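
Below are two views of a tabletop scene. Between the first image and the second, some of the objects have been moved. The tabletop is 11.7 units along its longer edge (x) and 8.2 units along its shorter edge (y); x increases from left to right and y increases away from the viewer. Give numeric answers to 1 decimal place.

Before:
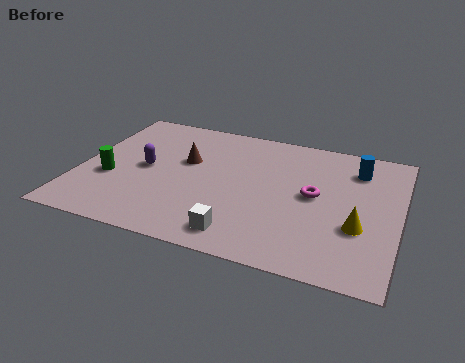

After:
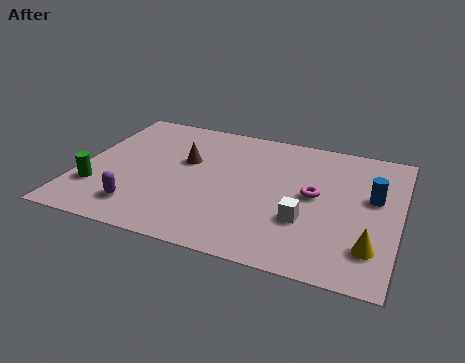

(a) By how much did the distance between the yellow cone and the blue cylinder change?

-0.6

Before: roughly 3.5 units apart; after: 2.9. That's 0.6 units closer together.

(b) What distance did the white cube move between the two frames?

2.7

The white cube was near (6.2, 1.2) before and (8.4, 2.7) after, so it travelled √(2.2² + 1.5²) ≈ 2.7 units.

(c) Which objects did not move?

the magenta torus and the brown cone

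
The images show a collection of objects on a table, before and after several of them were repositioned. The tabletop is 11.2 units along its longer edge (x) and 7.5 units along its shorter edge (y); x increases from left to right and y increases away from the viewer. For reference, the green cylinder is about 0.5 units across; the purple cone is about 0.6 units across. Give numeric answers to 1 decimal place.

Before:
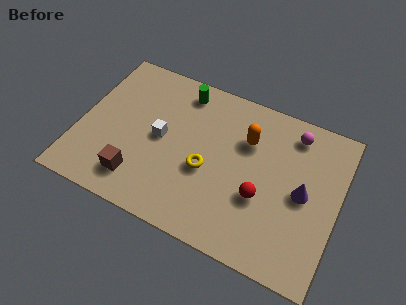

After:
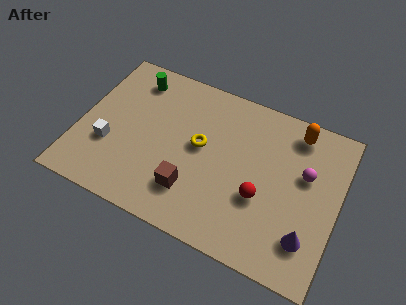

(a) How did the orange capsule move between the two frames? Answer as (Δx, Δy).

(2.0, 1.2)

The orange capsule was at about (7.1, 5.2) and moved to about (9.1, 6.4).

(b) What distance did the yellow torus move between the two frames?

1.1

The yellow torus was near (5.6, 3.1) before and (5.2, 4.1) after, so it travelled √(0.4² + 1.0²) ≈ 1.1 units.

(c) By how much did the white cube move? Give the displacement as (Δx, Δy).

(-2.1, -1.2)

The white cube started near (3.5, 3.8) and ended near (1.4, 2.6).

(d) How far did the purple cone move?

1.9

The purple cone moved from about (9.7, 3.7) to (10.1, 1.8), a distance of √(0.4² + 1.9²) ≈ 1.9.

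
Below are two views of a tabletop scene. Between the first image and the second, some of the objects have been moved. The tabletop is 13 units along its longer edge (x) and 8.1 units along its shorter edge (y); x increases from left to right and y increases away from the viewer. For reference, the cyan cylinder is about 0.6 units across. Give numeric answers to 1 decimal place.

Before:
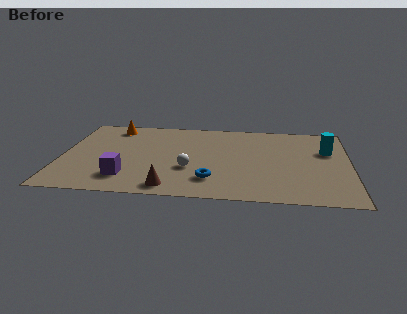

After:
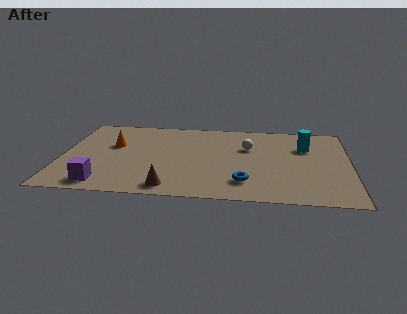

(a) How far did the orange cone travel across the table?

1.9

The orange cone moved from about (2.2, 6.9) to (2.3, 5.0), a distance of √(0.1² + 1.9²) ≈ 1.9.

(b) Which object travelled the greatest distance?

the white sphere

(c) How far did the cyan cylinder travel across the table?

1.0

From (12.0, 5.3) to (11.0, 5.6), the cyan cylinder covered √(1.0² + 0.3²) ≈ 1.0 units.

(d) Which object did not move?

the brown cone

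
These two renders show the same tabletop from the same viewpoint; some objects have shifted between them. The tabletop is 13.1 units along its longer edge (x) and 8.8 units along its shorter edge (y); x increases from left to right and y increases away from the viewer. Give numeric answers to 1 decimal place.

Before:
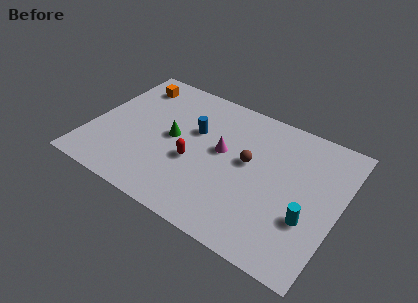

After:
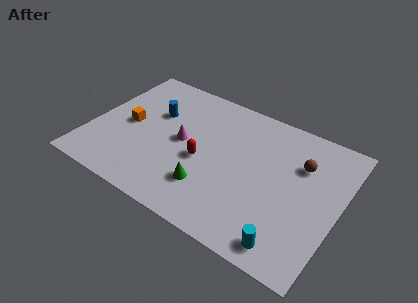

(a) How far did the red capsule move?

0.5

From (5.6, 3.5) to (6.0, 3.8), the red capsule covered √(0.4² + 0.3²) ≈ 0.5 units.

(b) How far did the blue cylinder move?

2.2

The blue cylinder moved from about (5.3, 5.5) to (3.1, 5.7), a distance of √(2.2² + 0.2²) ≈ 2.2.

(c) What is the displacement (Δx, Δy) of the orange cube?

(0.3, -2.9)

From the two frames, the orange cube sits at roughly (1.6, 7.2) before and (1.9, 4.3) after.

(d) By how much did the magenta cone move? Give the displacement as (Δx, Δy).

(-2.1, -0.4)

The magenta cone started near (6.9, 4.9) and ended near (4.8, 4.5).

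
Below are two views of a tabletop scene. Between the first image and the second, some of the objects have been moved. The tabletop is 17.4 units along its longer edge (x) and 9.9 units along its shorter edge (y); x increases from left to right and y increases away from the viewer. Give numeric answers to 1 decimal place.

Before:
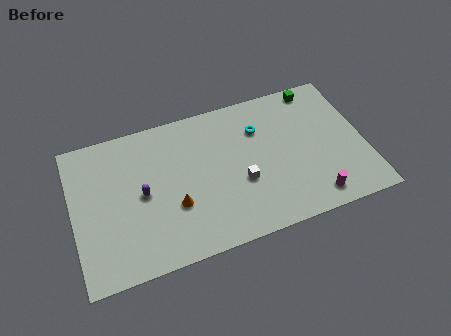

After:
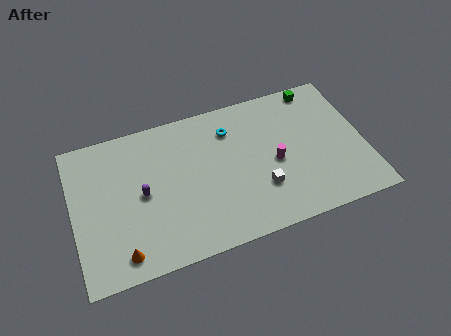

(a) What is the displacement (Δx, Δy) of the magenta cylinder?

(-2.0, 3.1)

The magenta cylinder started near (14.0, 1.4) and ended near (12.0, 4.5).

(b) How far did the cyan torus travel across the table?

1.8

The cyan torus moved from about (11.3, 7.1) to (9.6, 7.6), a distance of √(1.7² + 0.5²) ≈ 1.8.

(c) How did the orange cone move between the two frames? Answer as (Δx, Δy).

(-3.3, -2.1)

The orange cone was at about (5.9, 3.5) and moved to about (2.6, 1.4).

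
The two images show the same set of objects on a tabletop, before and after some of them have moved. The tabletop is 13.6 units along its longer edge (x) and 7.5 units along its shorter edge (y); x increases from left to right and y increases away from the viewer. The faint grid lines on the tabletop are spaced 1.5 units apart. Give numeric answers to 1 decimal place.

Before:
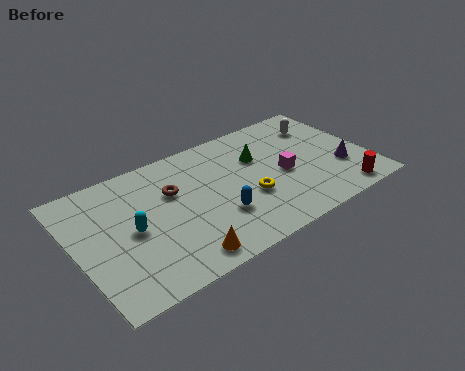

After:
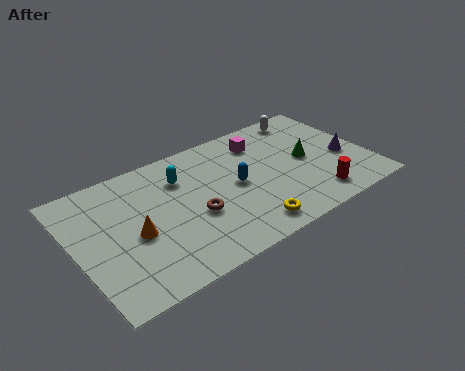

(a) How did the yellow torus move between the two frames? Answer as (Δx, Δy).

(-0.4, -1.7)

From the two frames, the yellow torus sits at roughly (7.8, 2.8) before and (7.4, 1.1) after.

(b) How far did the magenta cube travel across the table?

2.6

From (9.6, 3.4) to (9.0, 5.9), the magenta cube covered √(0.6² + 2.5²) ≈ 2.6 units.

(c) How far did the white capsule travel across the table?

1.0

The white capsule was near (11.9, 5.7) before and (11.4, 6.6) after, so it travelled √(0.5² + 0.9²) ≈ 1.0 units.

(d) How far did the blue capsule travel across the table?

1.8

The blue capsule moved from about (6.3, 2.4) to (7.4, 3.8), a distance of √(1.1² + 1.4²) ≈ 1.8.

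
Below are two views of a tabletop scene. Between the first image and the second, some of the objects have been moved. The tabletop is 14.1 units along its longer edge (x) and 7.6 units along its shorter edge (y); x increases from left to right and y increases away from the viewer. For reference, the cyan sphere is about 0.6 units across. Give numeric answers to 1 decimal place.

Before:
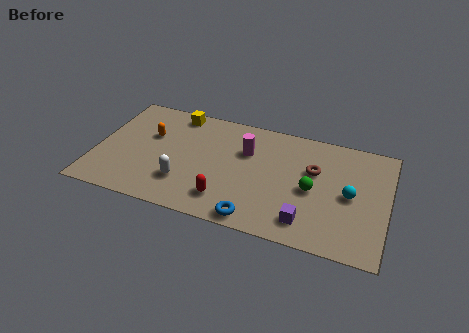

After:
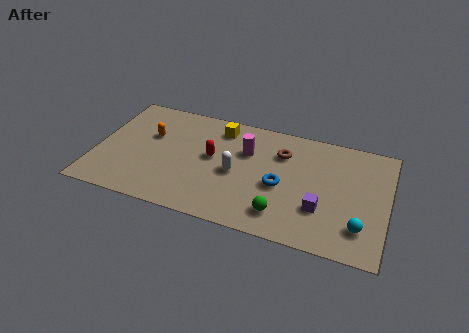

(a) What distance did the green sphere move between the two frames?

2.4

From (10.5, 3.5) to (9.2, 1.5), the green sphere covered √(1.3² + 2.0²) ≈ 2.4 units.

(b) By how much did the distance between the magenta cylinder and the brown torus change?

-1.6

The distance was about 3.3 in the first image and 1.7 in the second, so they moved 1.6 units closer together.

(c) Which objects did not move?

the orange capsule and the magenta cylinder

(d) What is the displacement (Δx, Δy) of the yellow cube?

(2.2, -0.4)

The yellow cube started near (3.6, 6.7) and ended near (5.8, 6.3).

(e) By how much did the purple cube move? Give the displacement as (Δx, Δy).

(0.6, 1.0)

From the two frames, the purple cube sits at roughly (10.4, 1.4) before and (11.0, 2.4) after.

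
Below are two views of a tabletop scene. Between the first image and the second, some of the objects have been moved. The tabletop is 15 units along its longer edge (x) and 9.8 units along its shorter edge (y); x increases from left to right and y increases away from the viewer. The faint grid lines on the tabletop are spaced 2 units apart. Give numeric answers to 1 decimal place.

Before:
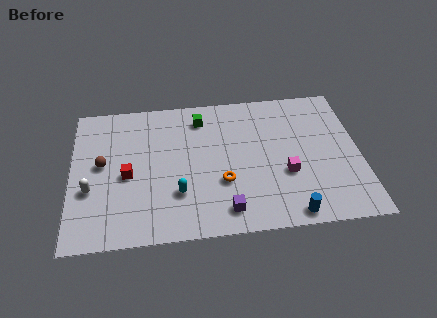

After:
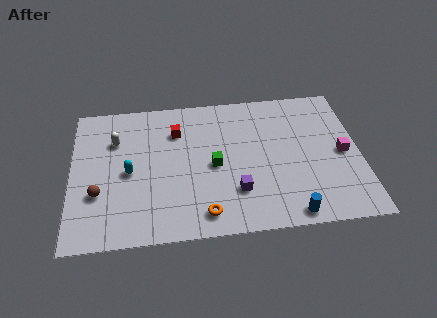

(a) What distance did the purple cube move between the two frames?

1.3

The purple cube was near (7.9, 1.5) before and (8.5, 2.7) after, so it travelled √(0.6² + 1.2²) ≈ 1.3 units.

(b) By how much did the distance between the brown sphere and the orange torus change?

-0.8

The distance was about 6.5 in the first image and 5.7 in the second, so they moved 0.8 units closer together.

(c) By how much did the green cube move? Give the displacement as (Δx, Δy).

(0.6, -3.4)

From the two frames, the green cube sits at roughly (6.8, 8.0) before and (7.4, 4.6) after.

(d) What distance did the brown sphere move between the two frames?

2.0

The brown sphere moved from about (1.6, 5.3) to (1.4, 3.3), a distance of √(0.2² + 2.0²) ≈ 2.0.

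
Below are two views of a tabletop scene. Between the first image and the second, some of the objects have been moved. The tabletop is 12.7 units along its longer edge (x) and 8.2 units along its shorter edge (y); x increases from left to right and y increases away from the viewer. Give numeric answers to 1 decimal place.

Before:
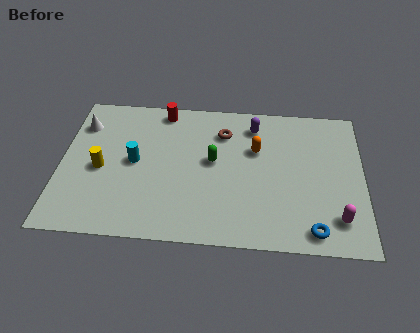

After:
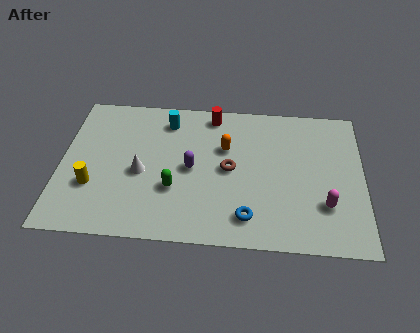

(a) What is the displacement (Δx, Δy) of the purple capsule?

(-2.6, -2.7)

The purple capsule started near (8.1, 6.7) and ended near (5.5, 4.0).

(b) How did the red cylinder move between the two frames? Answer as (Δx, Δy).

(2.1, -0.1)

The red cylinder was at about (4.2, 7.3) and moved to about (6.3, 7.2).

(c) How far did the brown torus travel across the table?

2.1

The brown torus was near (6.8, 6.2) before and (7.1, 4.1) after, so it travelled √(0.3² + 2.1²) ≈ 2.1 units.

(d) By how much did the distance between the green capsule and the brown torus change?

+0.9

They were about 1.7 units apart before and 2.6 after — 0.9 units further apart.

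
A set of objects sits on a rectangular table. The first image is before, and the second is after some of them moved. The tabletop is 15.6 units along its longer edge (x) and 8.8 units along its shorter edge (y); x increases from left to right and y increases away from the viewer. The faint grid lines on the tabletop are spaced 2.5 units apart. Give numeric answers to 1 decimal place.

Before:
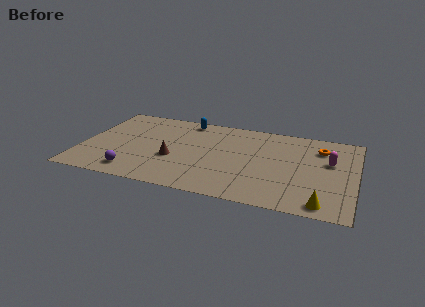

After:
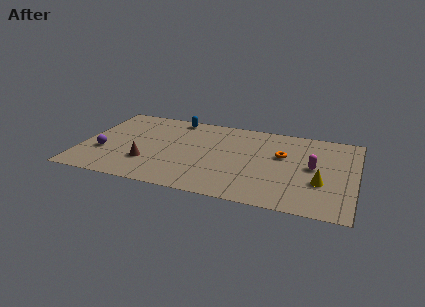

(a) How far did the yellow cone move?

2.1

From (13.9, 1.0) to (13.7, 3.1), the yellow cone covered √(0.2² + 2.1²) ≈ 2.1 units.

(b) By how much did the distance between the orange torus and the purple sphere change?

-1.2

They were about 11.6 units apart before and 10.4 after — 1.2 units closer together.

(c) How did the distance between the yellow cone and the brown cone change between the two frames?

+0.9

They were about 8.9 units apart before and 9.8 after — 0.9 units further apart.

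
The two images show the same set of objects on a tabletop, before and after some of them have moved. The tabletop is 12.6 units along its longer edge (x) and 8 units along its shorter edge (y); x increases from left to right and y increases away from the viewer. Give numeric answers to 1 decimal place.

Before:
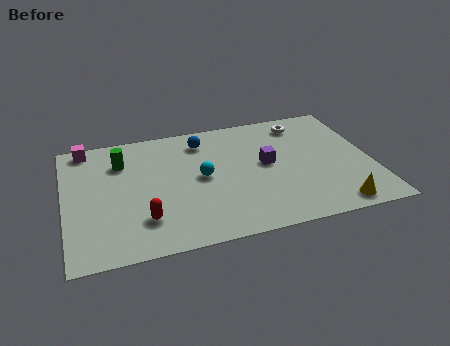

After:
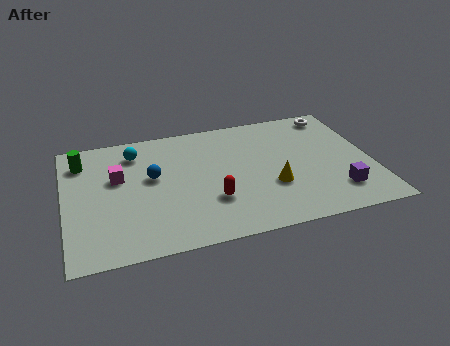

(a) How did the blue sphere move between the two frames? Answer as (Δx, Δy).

(-2.2, -1.9)

The blue sphere was at about (5.8, 6.5) and moved to about (3.6, 4.6).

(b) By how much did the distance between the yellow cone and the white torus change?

-0.7

They were about 5.9 units apart before and 5.2 after — 0.7 units closer together.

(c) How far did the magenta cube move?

2.6

The magenta cube was near (1.0, 7.2) before and (2.2, 4.9) after, so it travelled √(1.2² + 2.3²) ≈ 2.6 units.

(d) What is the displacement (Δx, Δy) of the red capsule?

(2.8, 0.5)

The red capsule started near (3.1, 2.0) and ended near (5.9, 2.5).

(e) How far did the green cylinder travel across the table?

1.6

The green cylinder was near (2.4, 5.9) before and (0.8, 6.3) after, so it travelled √(1.6² + 0.4²) ≈ 1.6 units.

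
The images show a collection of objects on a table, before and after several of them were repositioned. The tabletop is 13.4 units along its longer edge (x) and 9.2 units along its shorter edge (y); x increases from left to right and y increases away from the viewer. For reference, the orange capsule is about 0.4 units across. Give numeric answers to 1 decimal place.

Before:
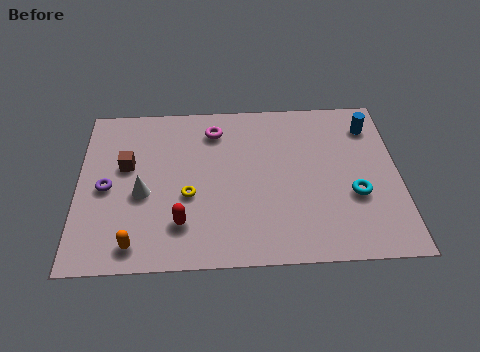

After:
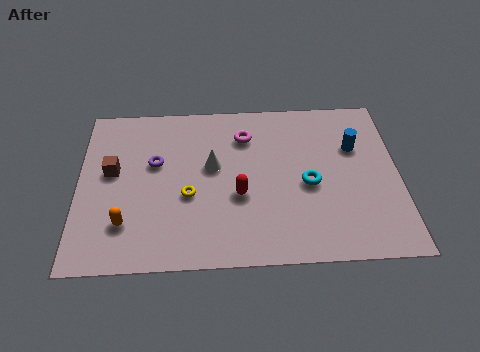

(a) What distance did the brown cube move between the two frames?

0.7

The brown cube moved from about (2.0, 5.5) to (1.4, 5.2), a distance of √(0.6² + 0.3²) ≈ 0.7.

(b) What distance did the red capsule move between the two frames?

2.8

The red capsule moved from about (4.3, 2.2) to (6.7, 3.6), a distance of √(2.4² + 1.4²) ≈ 2.8.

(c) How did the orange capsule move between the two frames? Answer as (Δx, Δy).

(-0.4, 1.1)

From the two frames, the orange capsule sits at roughly (2.4, 1.2) before and (2.0, 2.3) after.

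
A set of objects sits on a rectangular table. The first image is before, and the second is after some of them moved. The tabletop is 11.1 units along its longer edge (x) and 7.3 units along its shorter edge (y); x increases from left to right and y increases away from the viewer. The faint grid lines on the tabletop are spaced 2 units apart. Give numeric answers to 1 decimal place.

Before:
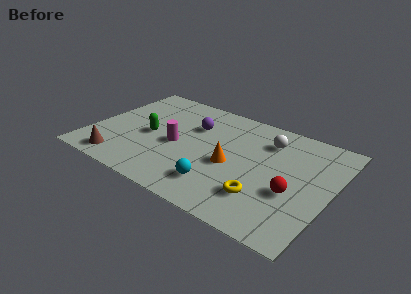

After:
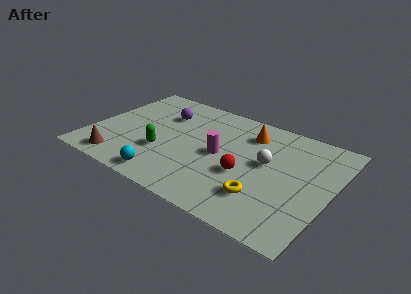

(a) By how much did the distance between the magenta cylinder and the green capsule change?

+1.4

The distance was about 1.3 in the first image and 2.7 in the second, so they moved 1.4 units further apart.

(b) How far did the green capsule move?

1.2

The green capsule moved from about (2.7, 3.4) to (3.5, 2.5), a distance of √(0.8² + 0.9²) ≈ 1.2.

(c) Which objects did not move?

the brown cone and the yellow torus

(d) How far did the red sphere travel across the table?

2.2

The red sphere was near (9.5, 2.8) before and (7.3, 2.9) after, so it travelled √(2.2² + 0.1²) ≈ 2.2 units.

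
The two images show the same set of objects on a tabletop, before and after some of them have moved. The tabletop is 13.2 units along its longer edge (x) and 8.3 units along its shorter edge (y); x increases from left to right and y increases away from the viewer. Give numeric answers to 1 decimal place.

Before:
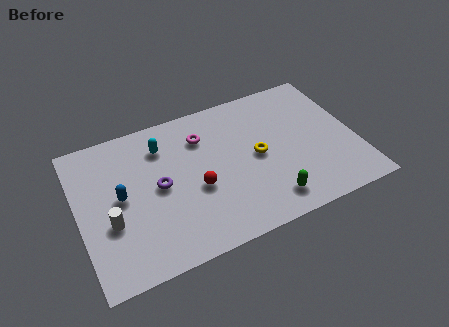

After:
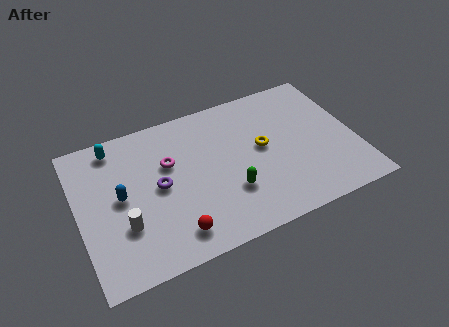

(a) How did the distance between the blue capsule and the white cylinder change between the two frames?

+0.3

They were about 1.3 units apart before and 1.6 after — 0.3 units further apart.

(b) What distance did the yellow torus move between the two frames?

0.5

The yellow torus moved from about (8.5, 4.1) to (8.8, 4.5), a distance of √(0.3² + 0.4²) ≈ 0.5.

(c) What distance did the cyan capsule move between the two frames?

2.3

The cyan capsule was near (4.2, 6.4) before and (2.0, 7.2) after, so it travelled √(2.2² + 0.8²) ≈ 2.3 units.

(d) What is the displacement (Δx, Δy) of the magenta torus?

(-1.7, -0.9)

The magenta torus was at about (6.1, 6.2) and moved to about (4.4, 5.3).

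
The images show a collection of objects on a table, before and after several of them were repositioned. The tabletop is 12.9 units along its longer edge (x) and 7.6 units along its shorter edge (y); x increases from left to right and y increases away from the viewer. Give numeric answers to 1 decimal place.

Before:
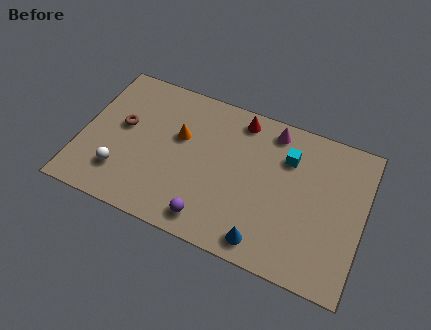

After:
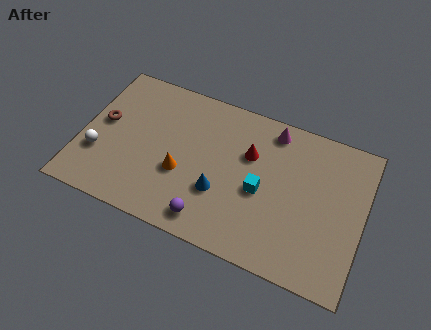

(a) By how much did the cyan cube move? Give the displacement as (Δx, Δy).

(-1.0, -2.1)

The cyan cube started near (9.3, 5.5) and ended near (8.3, 3.4).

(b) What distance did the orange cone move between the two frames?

1.8

The orange cone was near (4.4, 4.7) before and (4.7, 2.9) after, so it travelled √(0.3² + 1.8²) ≈ 1.8 units.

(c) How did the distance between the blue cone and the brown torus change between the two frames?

-1.8

Before: roughly 7.6 units apart; after: 5.8. That's 1.8 units closer together.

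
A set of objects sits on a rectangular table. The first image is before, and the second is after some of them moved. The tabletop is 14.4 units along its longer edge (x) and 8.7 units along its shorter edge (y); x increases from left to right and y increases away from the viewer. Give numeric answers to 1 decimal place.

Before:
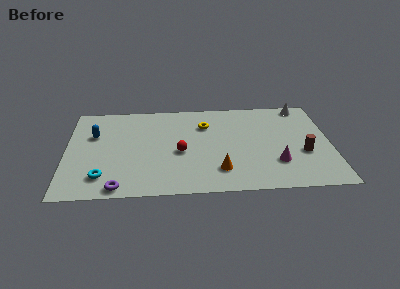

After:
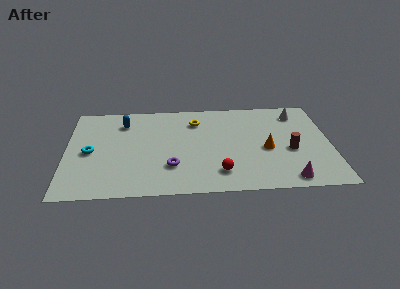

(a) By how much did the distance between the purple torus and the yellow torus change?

-2.8

The distance was about 7.2 in the first image and 4.4 in the second, so they moved 2.8 units closer together.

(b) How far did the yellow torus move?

0.6

The yellow torus was near (7.6, 6.3) before and (7.1, 6.7) after, so it travelled √(0.5² + 0.4²) ≈ 0.6 units.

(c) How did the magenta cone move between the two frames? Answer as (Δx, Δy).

(0.6, -1.5)

From the two frames, the magenta cone sits at roughly (11.4, 2.5) before and (12.0, 1.0) after.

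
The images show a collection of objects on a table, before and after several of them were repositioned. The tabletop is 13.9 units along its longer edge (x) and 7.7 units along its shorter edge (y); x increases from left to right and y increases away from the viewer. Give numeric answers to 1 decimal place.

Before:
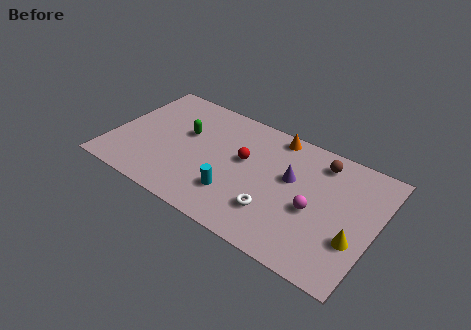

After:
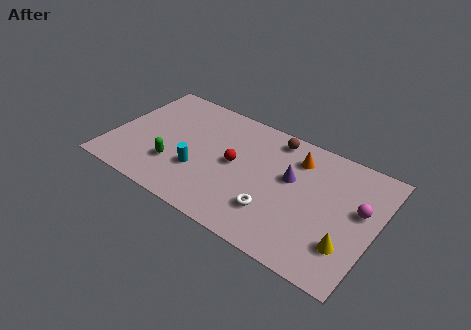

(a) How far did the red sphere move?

0.6

The red sphere moved from about (6.9, 4.5) to (6.5, 4.0), a distance of √(0.4² + 0.5²) ≈ 0.6.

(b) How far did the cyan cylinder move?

2.1

The cyan cylinder was near (6.8, 2.1) before and (4.8, 2.6) after, so it travelled √(2.0² + 0.5²) ≈ 2.1 units.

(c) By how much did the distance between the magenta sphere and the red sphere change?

+2.4

Before: roughly 4.1 units apart; after: 6.5. That's 2.4 units further apart.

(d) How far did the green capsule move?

2.4

The green capsule moved from about (3.7, 4.7) to (3.5, 2.3), a distance of √(0.2² + 2.4²) ≈ 2.4.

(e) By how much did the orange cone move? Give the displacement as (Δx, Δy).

(1.3, -0.9)

The orange cone was at about (8.2, 6.9) and moved to about (9.5, 6.0).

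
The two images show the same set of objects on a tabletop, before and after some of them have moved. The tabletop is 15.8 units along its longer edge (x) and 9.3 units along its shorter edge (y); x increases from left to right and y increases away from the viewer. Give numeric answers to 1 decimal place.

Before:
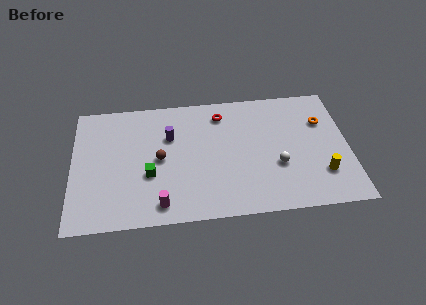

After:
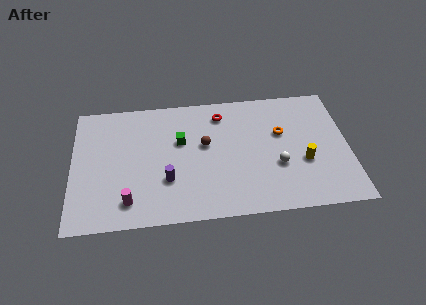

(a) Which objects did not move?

the white sphere and the red torus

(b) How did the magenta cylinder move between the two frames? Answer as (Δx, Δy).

(-1.8, 0.4)

The magenta cylinder was at about (5.0, 1.3) and moved to about (3.2, 1.7).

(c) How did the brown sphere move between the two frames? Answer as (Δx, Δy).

(2.6, 0.8)

From the two frames, the brown sphere sits at roughly (5.0, 4.6) before and (7.6, 5.4) after.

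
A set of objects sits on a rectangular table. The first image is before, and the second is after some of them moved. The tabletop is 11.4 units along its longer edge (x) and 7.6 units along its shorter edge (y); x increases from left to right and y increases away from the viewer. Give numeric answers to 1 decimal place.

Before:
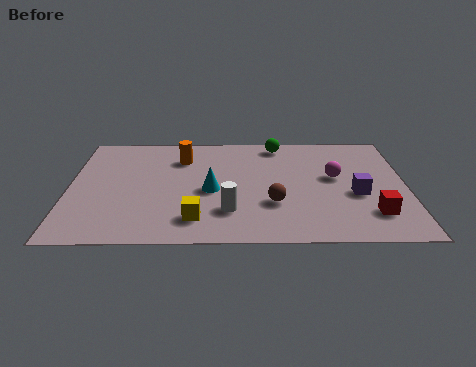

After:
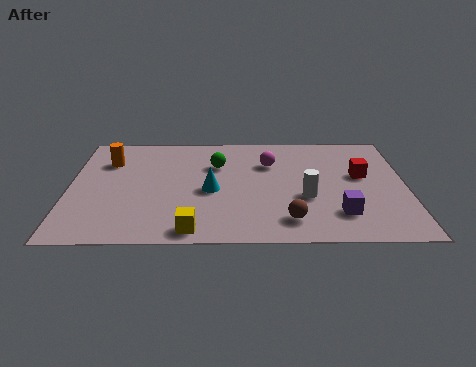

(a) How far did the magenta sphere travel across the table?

2.4

The magenta sphere moved from about (9.0, 4.3) to (6.8, 5.3), a distance of √(2.2² + 1.0²) ≈ 2.4.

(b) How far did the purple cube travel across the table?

1.4

From (9.7, 3.1) to (9.1, 1.8), the purple cube covered √(0.6² + 1.3²) ≈ 1.4 units.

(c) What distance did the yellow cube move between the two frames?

0.7

The yellow cube was near (4.3, 1.5) before and (4.2, 0.8) after, so it travelled √(0.1² + 0.7²) ≈ 0.7 units.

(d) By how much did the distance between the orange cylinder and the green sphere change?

+0.3

The distance was about 3.4 in the first image and 3.7 in the second, so they moved 0.3 units further apart.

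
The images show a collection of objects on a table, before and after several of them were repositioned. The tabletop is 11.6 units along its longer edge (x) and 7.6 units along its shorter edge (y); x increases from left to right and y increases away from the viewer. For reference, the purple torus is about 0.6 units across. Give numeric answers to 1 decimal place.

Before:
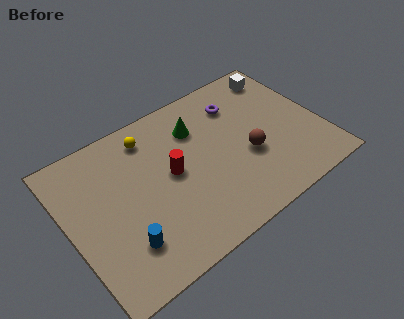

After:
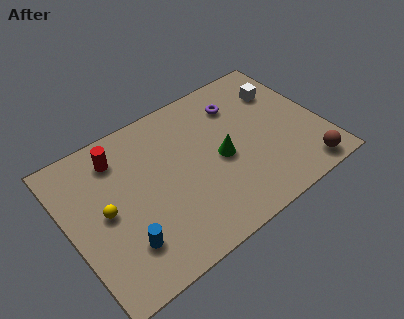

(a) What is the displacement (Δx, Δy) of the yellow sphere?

(-2.5, -2.5)

From the two frames, the yellow sphere sits at roughly (4.1, 6.3) before and (1.6, 3.8) after.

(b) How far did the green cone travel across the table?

2.2

From (6.2, 5.6) to (6.9, 3.5), the green cone covered √(0.7² + 2.1²) ≈ 2.2 units.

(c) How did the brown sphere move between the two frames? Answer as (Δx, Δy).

(2.2, -2.1)

The brown sphere started near (8.1, 3.0) and ended near (10.3, 0.9).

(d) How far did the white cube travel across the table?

0.9

The white cube moved from about (10.4, 6.4) to (10.2, 5.5), a distance of √(0.2² + 0.9²) ≈ 0.9.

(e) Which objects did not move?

the blue cylinder and the purple torus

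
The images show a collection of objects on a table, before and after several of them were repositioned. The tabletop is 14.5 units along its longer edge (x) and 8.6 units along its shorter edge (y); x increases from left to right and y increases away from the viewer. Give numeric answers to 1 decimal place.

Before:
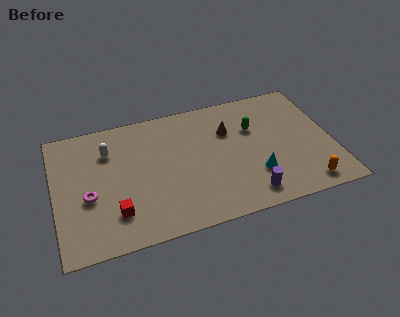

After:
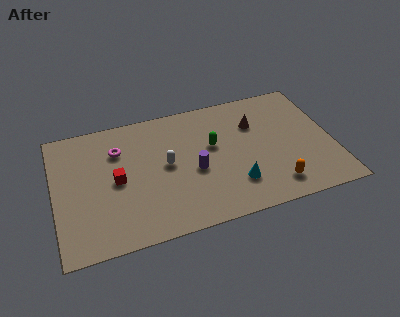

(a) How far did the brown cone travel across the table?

1.4

The brown cone moved from about (9.2, 5.9) to (10.6, 6.0), a distance of √(1.4² + 0.1²) ≈ 1.4.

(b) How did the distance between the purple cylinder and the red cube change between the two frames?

-2.8

They were about 6.8 units apart before and 4.0 after — 2.8 units closer together.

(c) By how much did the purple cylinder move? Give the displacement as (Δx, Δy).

(-2.6, 2.4)

The purple cylinder was at about (9.8, 1.3) and moved to about (7.2, 3.7).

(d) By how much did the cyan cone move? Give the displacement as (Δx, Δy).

(-1.1, -0.3)

The cyan cone started near (10.3, 2.5) and ended near (9.2, 2.2).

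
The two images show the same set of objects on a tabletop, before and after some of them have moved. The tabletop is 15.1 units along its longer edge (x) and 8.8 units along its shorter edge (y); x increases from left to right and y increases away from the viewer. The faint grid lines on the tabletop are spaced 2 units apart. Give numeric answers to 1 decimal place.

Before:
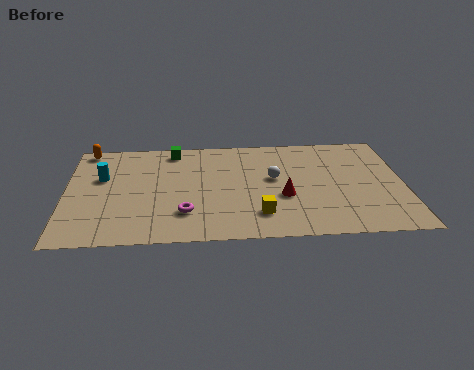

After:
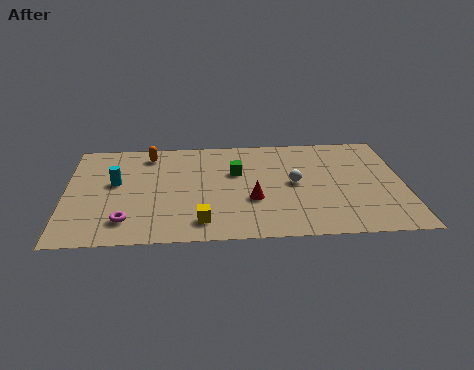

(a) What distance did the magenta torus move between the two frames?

2.6

From (5.3, 2.3) to (2.7, 1.8), the magenta torus covered √(2.6² + 0.5²) ≈ 2.6 units.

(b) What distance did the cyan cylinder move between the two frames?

0.8

The cyan cylinder was near (1.6, 5.5) before and (2.2, 5.0) after, so it travelled √(0.6² + 0.5²) ≈ 0.8 units.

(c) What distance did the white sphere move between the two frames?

1.0

The white sphere moved from about (9.3, 5.0) to (10.2, 4.5), a distance of √(0.9² + 0.5²) ≈ 1.0.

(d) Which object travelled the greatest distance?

the green cube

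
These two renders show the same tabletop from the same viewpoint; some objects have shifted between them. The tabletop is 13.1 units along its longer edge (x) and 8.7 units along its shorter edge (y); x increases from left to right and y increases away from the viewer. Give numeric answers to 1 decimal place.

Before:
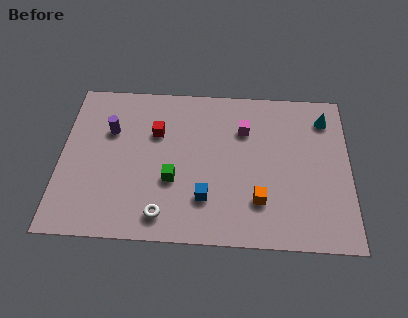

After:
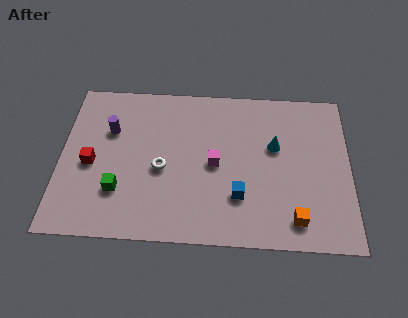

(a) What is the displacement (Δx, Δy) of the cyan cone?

(-2.3, -1.7)

From the two frames, the cyan cone sits at roughly (12.0, 7.0) before and (9.7, 5.3) after.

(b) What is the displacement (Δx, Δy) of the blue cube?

(1.5, 0.2)

The blue cube started near (6.6, 2.3) and ended near (8.1, 2.5).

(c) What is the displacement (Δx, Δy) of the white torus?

(-0.1, 2.5)

The white torus was at about (4.7, 1.3) and moved to about (4.6, 3.8).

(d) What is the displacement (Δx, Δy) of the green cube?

(-2.4, -0.7)

From the two frames, the green cube sits at roughly (5.1, 3.2) before and (2.7, 2.5) after.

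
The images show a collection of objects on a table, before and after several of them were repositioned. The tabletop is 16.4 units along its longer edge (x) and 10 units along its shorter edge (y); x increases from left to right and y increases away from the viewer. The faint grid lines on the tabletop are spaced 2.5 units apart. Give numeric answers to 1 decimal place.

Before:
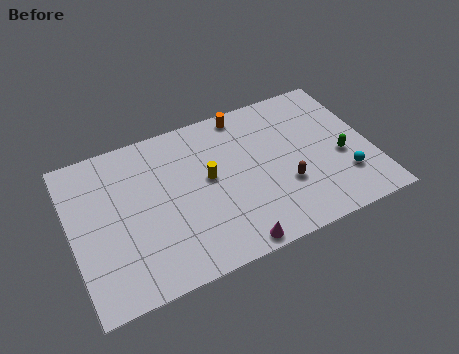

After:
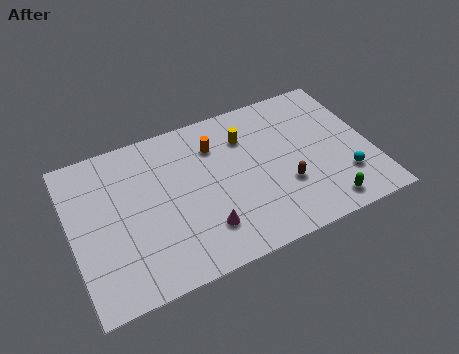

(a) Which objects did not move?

the brown capsule and the cyan sphere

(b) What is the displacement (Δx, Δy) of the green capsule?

(-1.3, -2.8)

From the two frames, the green capsule sits at roughly (14.7, 4.1) before and (13.4, 1.3) after.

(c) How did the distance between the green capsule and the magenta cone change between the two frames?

-0.7

Before: roughly 7.3 units apart; after: 6.6. That's 0.7 units closer together.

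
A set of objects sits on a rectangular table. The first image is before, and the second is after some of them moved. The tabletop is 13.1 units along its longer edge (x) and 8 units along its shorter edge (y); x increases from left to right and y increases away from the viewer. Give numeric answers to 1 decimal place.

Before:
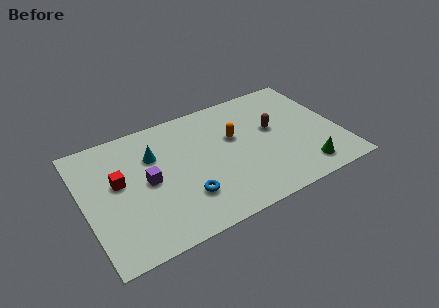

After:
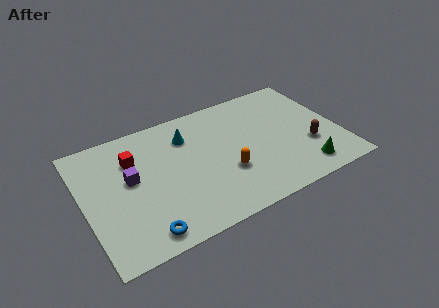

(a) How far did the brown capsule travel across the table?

2.5

From (9.8, 4.6) to (11.4, 2.7), the brown capsule covered √(1.6² + 1.9²) ≈ 2.5 units.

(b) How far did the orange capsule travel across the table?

2.2

The orange capsule was near (7.8, 4.9) before and (7.1, 2.8) after, so it travelled √(0.7² + 2.1²) ≈ 2.2 units.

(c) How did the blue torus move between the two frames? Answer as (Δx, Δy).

(-2.3, -1.2)

The blue torus was at about (4.9, 2.2) and moved to about (2.6, 1.0).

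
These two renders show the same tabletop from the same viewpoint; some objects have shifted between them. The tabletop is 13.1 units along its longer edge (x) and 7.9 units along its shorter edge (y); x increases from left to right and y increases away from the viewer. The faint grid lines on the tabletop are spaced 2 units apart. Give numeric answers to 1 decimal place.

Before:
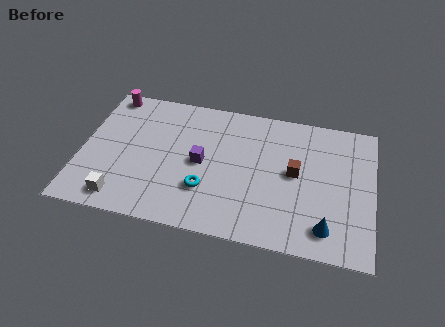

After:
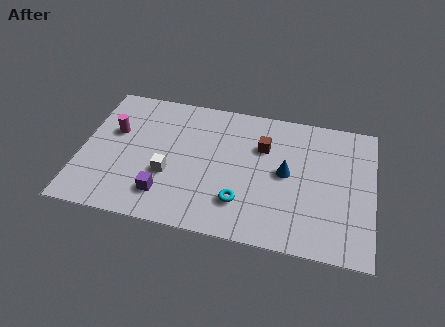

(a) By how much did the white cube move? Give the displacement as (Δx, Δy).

(2.0, 1.8)

The white cube was at about (2.0, 1.1) and moved to about (4.0, 2.9).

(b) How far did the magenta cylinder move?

2.2

The magenta cylinder was near (1.0, 7.1) before and (1.4, 4.9) after, so it travelled √(0.4² + 2.2²) ≈ 2.2 units.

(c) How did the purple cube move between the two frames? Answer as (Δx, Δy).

(-1.5, -2.2)

From the two frames, the purple cube sits at roughly (5.4, 3.9) before and (3.9, 1.7) after.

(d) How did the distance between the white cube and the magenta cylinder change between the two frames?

-2.8

The distance was about 6.1 in the first image and 3.3 in the second, so they moved 2.8 units closer together.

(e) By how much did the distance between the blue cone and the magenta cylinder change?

-3.8

The distance was about 11.6 in the first image and 7.8 in the second, so they moved 3.8 units closer together.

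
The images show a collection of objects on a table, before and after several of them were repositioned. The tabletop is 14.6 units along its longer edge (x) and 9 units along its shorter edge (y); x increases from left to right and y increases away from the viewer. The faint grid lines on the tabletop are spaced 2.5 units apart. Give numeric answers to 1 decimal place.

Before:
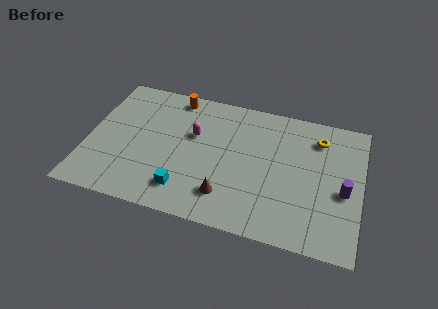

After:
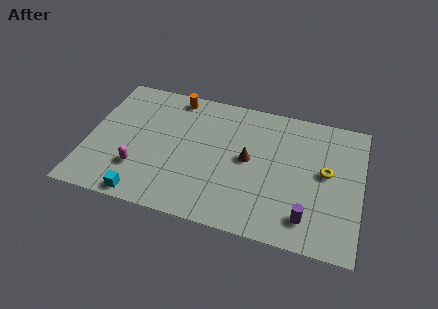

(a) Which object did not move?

the orange cylinder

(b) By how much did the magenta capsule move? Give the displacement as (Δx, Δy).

(-2.7, -3.1)

The magenta capsule was at about (5.6, 5.6) and moved to about (2.9, 2.5).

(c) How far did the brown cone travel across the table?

2.9

The brown cone was near (7.6, 2.0) before and (8.6, 4.7) after, so it travelled √(1.0² + 2.7²) ≈ 2.9 units.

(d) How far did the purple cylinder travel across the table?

2.8

The purple cylinder moved from about (13.7, 3.9) to (11.9, 1.7), a distance of √(1.8² + 2.2²) ≈ 2.8.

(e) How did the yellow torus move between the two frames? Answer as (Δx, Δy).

(0.5, -2.2)

From the two frames, the yellow torus sits at roughly (12.2, 7.1) before and (12.7, 4.9) after.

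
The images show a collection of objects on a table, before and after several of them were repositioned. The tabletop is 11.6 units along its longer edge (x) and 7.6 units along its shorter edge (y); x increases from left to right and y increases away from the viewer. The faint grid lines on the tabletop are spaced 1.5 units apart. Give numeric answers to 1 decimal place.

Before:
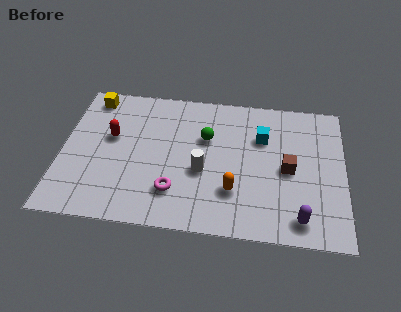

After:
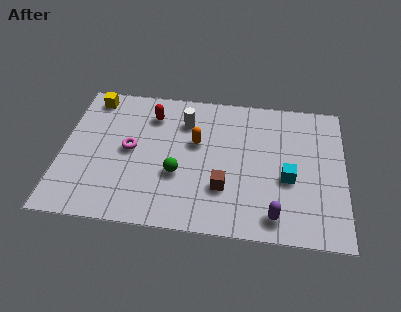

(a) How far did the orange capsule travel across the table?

2.9

The orange capsule moved from about (7.1, 2.2) to (5.5, 4.6), a distance of √(1.6² + 2.4²) ≈ 2.9.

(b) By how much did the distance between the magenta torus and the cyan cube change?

+1.7

They were about 4.8 units apart before and 6.5 after — 1.7 units further apart.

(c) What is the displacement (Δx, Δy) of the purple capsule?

(-1.0, 0.0)

The purple capsule was at about (9.8, 1.1) and moved to about (8.8, 1.1).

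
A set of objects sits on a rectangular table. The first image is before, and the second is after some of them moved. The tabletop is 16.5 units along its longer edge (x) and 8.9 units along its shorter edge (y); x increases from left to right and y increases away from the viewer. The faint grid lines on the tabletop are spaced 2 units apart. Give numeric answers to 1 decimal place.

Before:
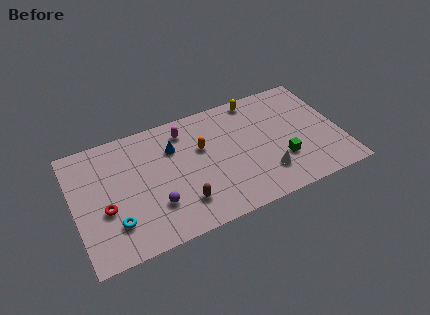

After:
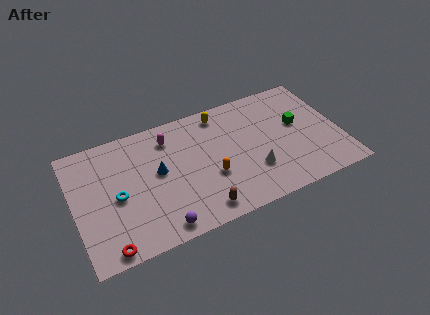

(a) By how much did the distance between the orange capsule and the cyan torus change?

-0.8

They were about 6.6 units apart before and 5.8 after — 0.8 units closer together.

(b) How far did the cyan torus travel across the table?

1.8

The cyan torus moved from about (2.3, 2.3) to (2.6, 4.1), a distance of √(0.3² + 1.8²) ≈ 1.8.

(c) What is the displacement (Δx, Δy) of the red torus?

(-0.1, -2.7)

From the two frames, the red torus sits at roughly (1.8, 3.5) before and (1.7, 0.8) after.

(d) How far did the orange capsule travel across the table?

2.3

From (8.0, 5.6) to (8.3, 3.3), the orange capsule covered √(0.3² + 2.3²) ≈ 2.3 units.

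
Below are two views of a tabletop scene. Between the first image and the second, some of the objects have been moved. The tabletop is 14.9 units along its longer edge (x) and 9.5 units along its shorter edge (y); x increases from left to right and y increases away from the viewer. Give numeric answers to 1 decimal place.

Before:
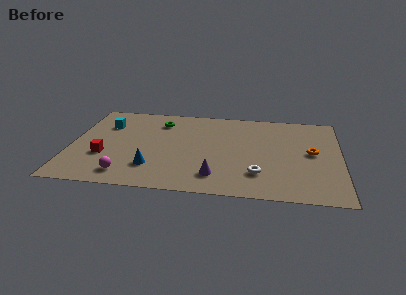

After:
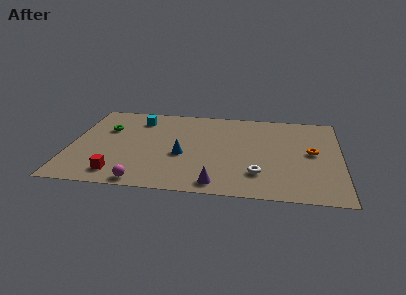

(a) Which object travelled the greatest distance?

the green torus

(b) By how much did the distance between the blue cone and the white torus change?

-1.3

They were about 5.8 units apart before and 4.5 after — 1.3 units closer together.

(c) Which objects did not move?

the orange torus and the white torus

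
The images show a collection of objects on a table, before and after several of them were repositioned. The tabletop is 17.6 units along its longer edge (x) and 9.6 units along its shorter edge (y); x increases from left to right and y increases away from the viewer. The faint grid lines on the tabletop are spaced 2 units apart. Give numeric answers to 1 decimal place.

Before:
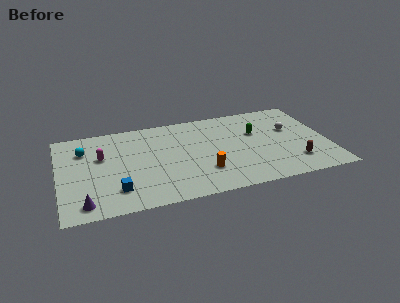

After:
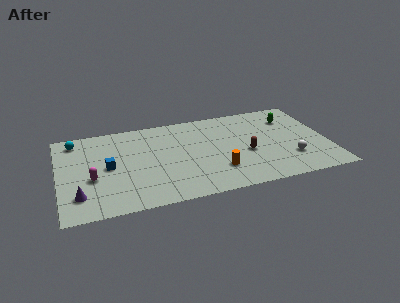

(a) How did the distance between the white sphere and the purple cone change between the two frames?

-0.7

They were about 14.5 units apart before and 13.8 after — 0.7 units closer together.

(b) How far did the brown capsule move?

3.5

The brown capsule moved from about (15.2, 2.2) to (12.2, 4.0), a distance of √(3.0² + 1.8²) ≈ 3.5.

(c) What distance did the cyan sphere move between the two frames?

1.3

The cyan sphere was near (1.7, 7.0) before and (1.2, 8.2) after, so it travelled √(0.5² + 1.2²) ≈ 1.3 units.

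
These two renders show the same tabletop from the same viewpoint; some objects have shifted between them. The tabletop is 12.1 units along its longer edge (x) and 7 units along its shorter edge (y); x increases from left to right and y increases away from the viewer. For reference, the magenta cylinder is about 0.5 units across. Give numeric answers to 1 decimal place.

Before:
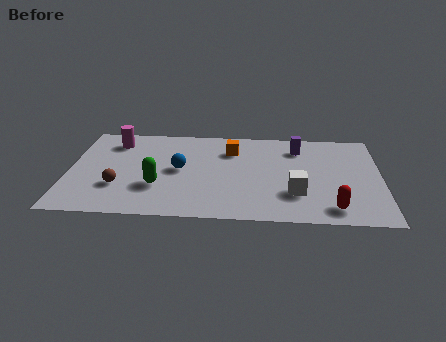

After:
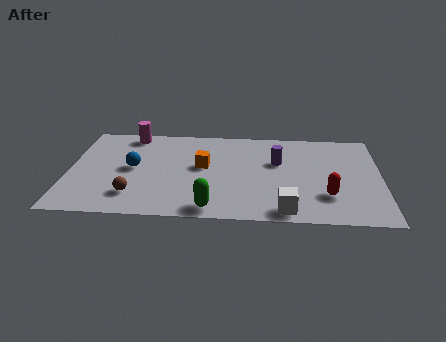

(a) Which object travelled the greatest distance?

the green capsule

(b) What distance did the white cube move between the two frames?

1.4

The white cube was near (8.8, 2.1) before and (8.4, 0.8) after, so it travelled √(0.4² + 1.3²) ≈ 1.4 units.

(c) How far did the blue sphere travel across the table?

1.8

The blue sphere was near (4.3, 3.6) before and (2.5, 3.6) after, so it travelled √(1.8² + 0.0²) ≈ 1.8 units.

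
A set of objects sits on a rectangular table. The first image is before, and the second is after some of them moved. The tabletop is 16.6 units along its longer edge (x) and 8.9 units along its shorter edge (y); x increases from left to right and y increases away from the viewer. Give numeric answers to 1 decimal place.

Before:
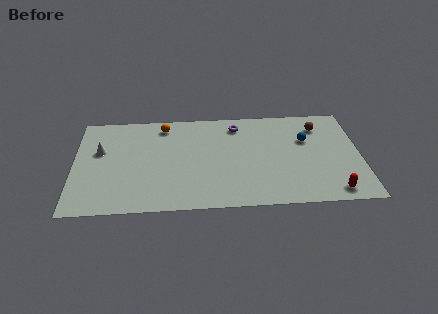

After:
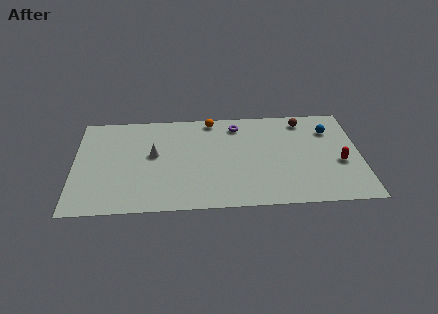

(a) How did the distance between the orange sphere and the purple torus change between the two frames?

-2.7

The distance was about 4.3 in the first image and 1.6 in the second, so they moved 2.7 units closer together.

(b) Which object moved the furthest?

the white cone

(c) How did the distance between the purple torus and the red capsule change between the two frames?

-1.3

They were about 8.3 units apart before and 7.0 after — 1.3 units closer together.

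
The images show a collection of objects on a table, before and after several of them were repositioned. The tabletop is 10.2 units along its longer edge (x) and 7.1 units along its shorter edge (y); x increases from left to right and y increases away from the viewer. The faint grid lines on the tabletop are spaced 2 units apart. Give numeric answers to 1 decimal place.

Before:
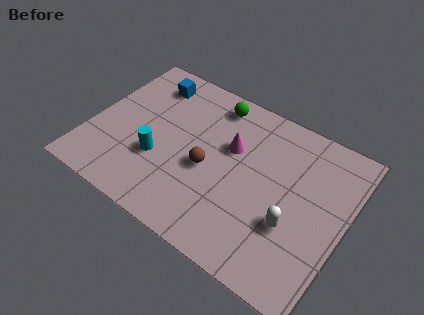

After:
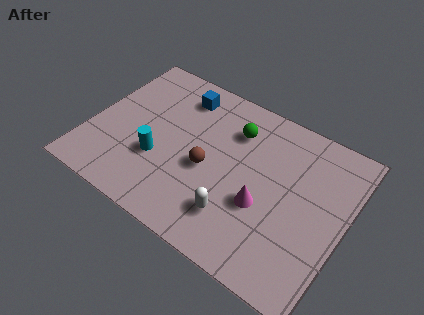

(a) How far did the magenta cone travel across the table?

2.4

The magenta cone moved from about (5.5, 4.5) to (7.1, 2.7), a distance of √(1.6² + 1.8²) ≈ 2.4.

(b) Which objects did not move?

the brown sphere and the cyan cylinder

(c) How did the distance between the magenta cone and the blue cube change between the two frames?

+1.2

They were about 3.8 units apart before and 5.0 after — 1.2 units further apart.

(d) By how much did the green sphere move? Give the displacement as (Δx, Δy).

(1.0, -0.8)

The green sphere started near (4.5, 6.1) and ended near (5.5, 5.3).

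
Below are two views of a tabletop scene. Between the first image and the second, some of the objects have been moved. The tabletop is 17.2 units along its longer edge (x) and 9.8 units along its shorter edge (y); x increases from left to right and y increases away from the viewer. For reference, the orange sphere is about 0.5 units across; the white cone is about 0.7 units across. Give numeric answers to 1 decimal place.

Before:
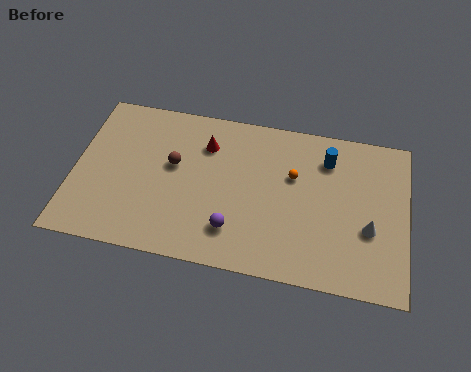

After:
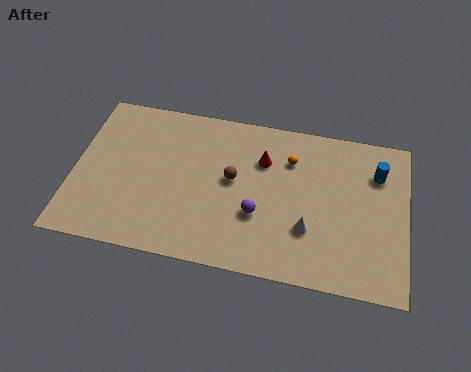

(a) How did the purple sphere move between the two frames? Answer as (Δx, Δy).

(1.2, 1.2)

From the two frames, the purple sphere sits at roughly (8.4, 2.3) before and (9.6, 3.5) after.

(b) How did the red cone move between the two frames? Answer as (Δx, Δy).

(3.0, -0.4)

From the two frames, the red cone sits at roughly (6.7, 7.3) before and (9.7, 6.9) after.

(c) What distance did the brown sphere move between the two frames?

3.1

The brown sphere moved from about (5.1, 5.7) to (8.2, 5.4), a distance of √(3.1² + 0.3²) ≈ 3.1.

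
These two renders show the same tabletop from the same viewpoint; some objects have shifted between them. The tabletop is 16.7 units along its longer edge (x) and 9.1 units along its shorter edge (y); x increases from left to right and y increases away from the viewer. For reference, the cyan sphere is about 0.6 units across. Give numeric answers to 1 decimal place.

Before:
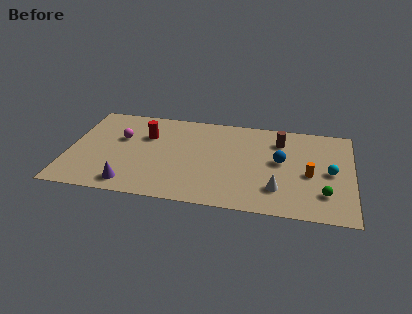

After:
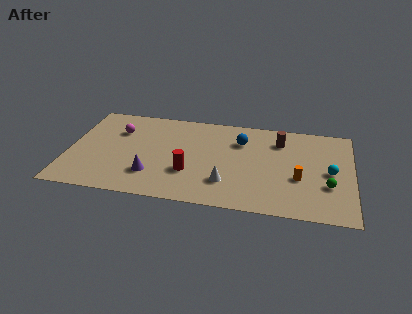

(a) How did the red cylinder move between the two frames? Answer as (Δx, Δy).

(2.7, -3.2)

The red cylinder started near (4.5, 6.2) and ended near (7.2, 3.0).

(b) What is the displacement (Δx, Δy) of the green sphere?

(0.2, 0.8)

The green sphere started near (15.1, 2.3) and ended near (15.3, 3.1).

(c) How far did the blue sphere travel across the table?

2.9

From (12.5, 5.0) to (10.1, 6.6), the blue sphere covered √(2.4² + 1.6²) ≈ 2.9 units.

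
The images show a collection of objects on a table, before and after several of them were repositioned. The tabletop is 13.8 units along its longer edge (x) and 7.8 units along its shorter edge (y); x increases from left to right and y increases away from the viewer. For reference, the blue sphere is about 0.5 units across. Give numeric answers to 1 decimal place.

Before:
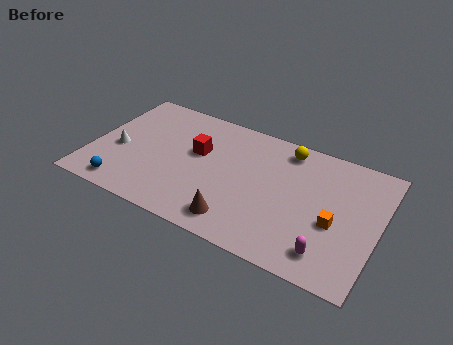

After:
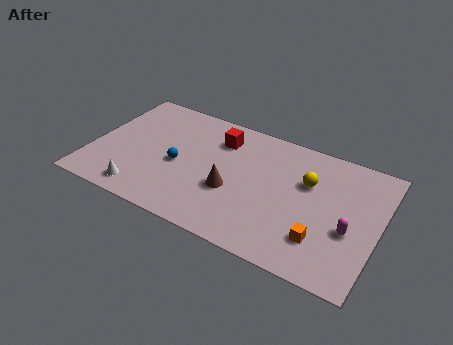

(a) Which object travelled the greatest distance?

the blue sphere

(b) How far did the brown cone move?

1.8

The brown cone moved from about (7.4, 1.3) to (6.9, 3.0), a distance of √(0.5² + 1.7²) ≈ 1.8.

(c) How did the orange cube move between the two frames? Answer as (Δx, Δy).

(-0.5, -1.2)

The orange cube started near (11.8, 3.2) and ended near (11.3, 2.0).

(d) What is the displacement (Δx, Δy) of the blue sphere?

(2.3, 2.5)

The blue sphere started near (1.9, 1.0) and ended near (4.2, 3.5).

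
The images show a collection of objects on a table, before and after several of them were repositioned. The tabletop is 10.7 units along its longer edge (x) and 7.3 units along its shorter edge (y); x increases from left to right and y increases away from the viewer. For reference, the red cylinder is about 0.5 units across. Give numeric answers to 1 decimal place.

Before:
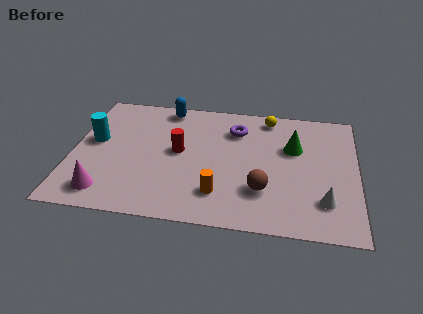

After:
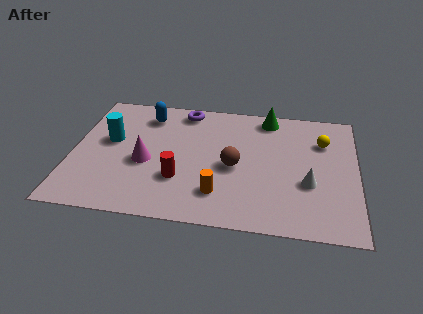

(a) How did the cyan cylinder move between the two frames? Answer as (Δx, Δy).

(0.6, 0.1)

The cyan cylinder started near (0.8, 4.1) and ended near (1.4, 4.2).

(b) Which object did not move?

the orange cylinder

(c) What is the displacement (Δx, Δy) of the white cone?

(-0.6, 0.9)

From the two frames, the white cone sits at roughly (9.5, 1.8) before and (8.9, 2.7) after.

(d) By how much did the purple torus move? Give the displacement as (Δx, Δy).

(-2.0, 0.9)

The purple torus was at about (6.1, 5.5) and moved to about (4.1, 6.4).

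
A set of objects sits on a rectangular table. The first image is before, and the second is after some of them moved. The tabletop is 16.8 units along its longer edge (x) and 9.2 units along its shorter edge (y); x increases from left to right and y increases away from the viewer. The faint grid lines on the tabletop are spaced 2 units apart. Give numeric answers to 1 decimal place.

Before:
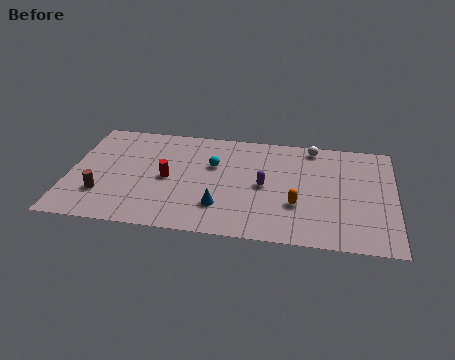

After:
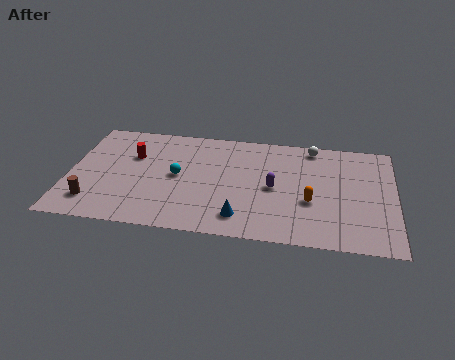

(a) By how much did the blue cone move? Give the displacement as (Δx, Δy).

(1.1, -0.7)

The blue cone started near (7.9, 2.4) and ended near (9.0, 1.7).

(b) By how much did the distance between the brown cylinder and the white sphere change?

+0.7

They were about 12.1 units apart before and 12.8 after — 0.7 units further apart.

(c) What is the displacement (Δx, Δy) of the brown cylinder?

(-0.4, -0.7)

The brown cylinder started near (1.8, 2.6) and ended near (1.4, 1.9).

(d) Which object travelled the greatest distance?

the red cylinder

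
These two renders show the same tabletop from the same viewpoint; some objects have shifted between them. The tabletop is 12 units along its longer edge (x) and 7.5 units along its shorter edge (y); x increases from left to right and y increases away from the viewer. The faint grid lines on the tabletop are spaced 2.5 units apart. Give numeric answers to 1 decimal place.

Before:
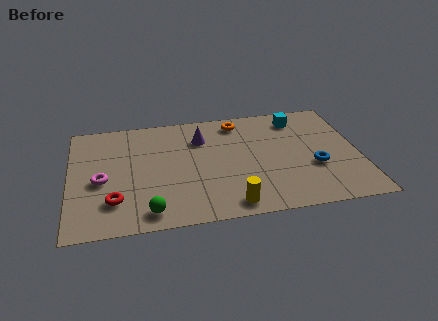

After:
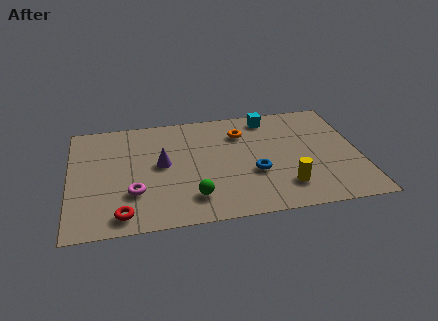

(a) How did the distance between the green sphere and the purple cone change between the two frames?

-2.4

The distance was about 5.1 in the first image and 2.7 in the second, so they moved 2.4 units closer together.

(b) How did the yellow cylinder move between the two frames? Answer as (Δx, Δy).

(2.3, 0.8)

The yellow cylinder was at about (6.5, 0.9) and moved to about (8.8, 1.7).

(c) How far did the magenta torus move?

1.6

From (1.3, 3.3) to (2.6, 2.3), the magenta torus covered √(1.3² + 1.0²) ≈ 1.6 units.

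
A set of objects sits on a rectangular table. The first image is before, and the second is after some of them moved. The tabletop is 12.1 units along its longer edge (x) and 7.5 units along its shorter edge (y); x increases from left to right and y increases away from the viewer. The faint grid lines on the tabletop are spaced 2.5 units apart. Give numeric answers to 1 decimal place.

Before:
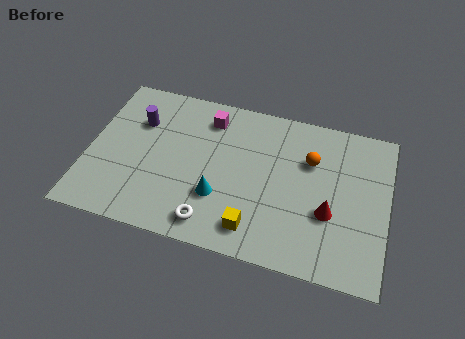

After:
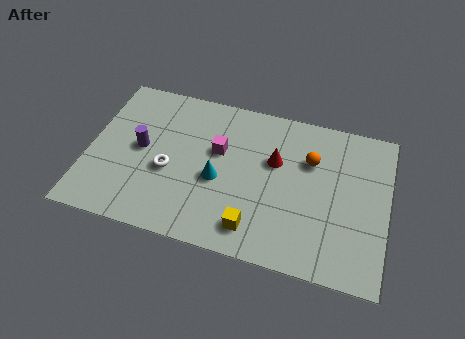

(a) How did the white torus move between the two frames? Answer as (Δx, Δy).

(-1.9, 2.0)

The white torus was at about (5.2, 1.1) and moved to about (3.3, 3.1).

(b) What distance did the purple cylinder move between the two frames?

1.3

From (1.9, 5.2) to (2.1, 3.9), the purple cylinder covered √(0.2² + 1.3²) ≈ 1.3 units.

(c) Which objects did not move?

the yellow cube and the orange sphere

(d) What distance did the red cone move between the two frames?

3.0

The red cone was near (9.8, 2.8) before and (7.5, 4.7) after, so it travelled √(2.3² + 1.9²) ≈ 3.0 units.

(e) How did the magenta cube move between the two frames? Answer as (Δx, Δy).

(0.5, -1.5)

The magenta cube was at about (4.7, 6.1) and moved to about (5.2, 4.6).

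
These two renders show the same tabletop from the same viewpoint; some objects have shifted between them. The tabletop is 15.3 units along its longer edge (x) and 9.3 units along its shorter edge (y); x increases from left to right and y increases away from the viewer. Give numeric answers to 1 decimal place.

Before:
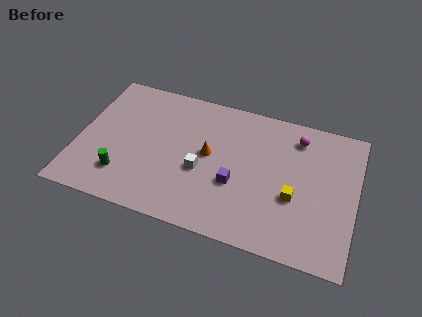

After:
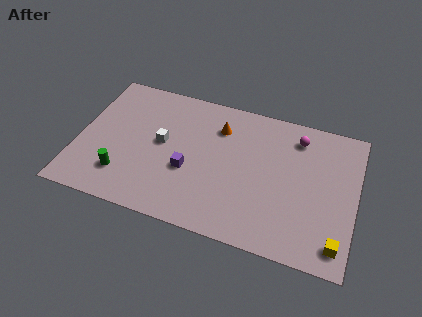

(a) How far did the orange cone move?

2.0

From (7.2, 5.0) to (7.6, 7.0), the orange cone covered √(0.4² + 2.0²) ≈ 2.0 units.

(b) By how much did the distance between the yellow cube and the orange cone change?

+3.9

The distance was about 5.0 in the first image and 8.9 in the second, so they moved 3.9 units further apart.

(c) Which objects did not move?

the magenta sphere and the green cylinder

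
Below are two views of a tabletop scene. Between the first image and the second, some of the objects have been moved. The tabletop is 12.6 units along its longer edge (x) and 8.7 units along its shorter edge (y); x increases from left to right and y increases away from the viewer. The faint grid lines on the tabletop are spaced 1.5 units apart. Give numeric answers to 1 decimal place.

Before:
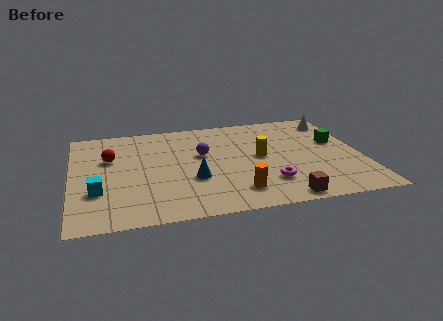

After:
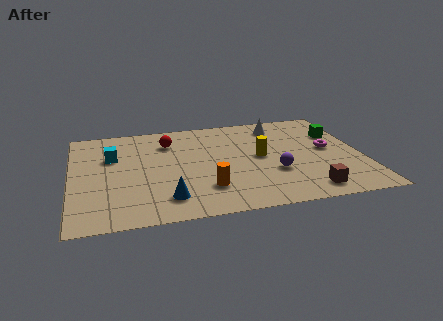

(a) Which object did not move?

the yellow cylinder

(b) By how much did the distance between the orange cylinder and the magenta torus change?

+4.5

Before: roughly 1.5 units apart; after: 6.0. That's 4.5 units further apart.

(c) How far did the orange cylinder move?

1.4

The orange cylinder was near (7.0, 1.7) before and (5.7, 2.2) after, so it travelled √(1.3² + 0.5²) ≈ 1.4 units.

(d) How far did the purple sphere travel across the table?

3.7

The purple sphere moved from about (5.7, 5.2) to (8.7, 3.0), a distance of √(3.0² + 2.2²) ≈ 3.7.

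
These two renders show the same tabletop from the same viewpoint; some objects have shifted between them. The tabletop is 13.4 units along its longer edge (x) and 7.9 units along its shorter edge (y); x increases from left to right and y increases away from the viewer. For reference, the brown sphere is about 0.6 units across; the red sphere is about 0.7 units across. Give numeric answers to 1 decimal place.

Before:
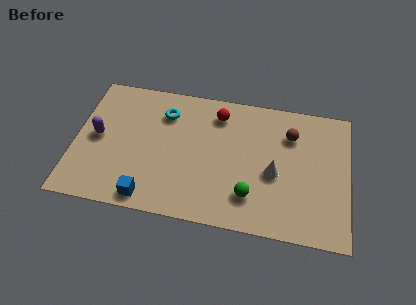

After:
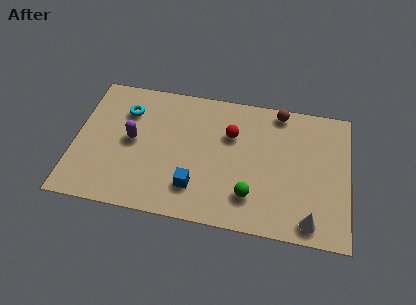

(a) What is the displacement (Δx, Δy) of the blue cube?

(2.2, 1.0)

The blue cube started near (3.8, 0.9) and ended near (6.0, 1.9).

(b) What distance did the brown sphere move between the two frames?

1.4

The brown sphere was near (10.5, 5.8) before and (9.9, 7.1) after, so it travelled √(0.6² + 1.3²) ≈ 1.4 units.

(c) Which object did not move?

the green sphere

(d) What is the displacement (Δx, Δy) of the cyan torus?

(-1.9, -0.2)

The cyan torus was at about (4.3, 6.0) and moved to about (2.4, 5.8).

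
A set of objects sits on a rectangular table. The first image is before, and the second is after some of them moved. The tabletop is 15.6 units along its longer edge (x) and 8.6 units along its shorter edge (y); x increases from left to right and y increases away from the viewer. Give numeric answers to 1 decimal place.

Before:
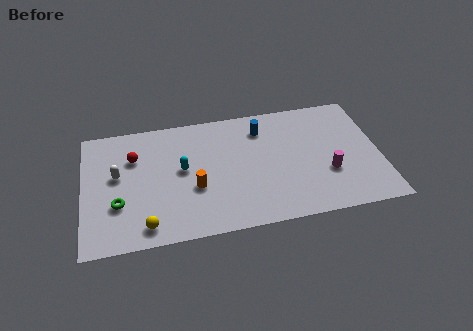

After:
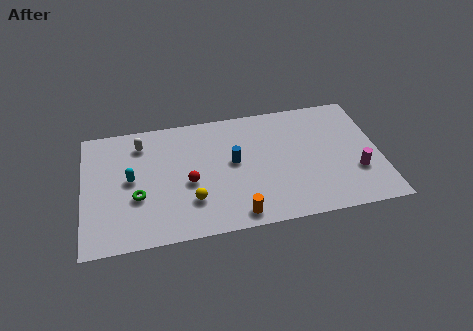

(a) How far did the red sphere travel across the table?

3.6

The red sphere moved from about (2.7, 6.0) to (5.5, 3.7), a distance of √(2.8² + 2.3²) ≈ 3.6.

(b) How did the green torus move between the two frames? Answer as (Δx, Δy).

(1.0, 0.3)

The green torus started near (1.8, 2.9) and ended near (2.8, 3.2).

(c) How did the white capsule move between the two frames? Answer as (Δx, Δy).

(1.3, 2.0)

The white capsule was at about (1.8, 4.9) and moved to about (3.1, 6.9).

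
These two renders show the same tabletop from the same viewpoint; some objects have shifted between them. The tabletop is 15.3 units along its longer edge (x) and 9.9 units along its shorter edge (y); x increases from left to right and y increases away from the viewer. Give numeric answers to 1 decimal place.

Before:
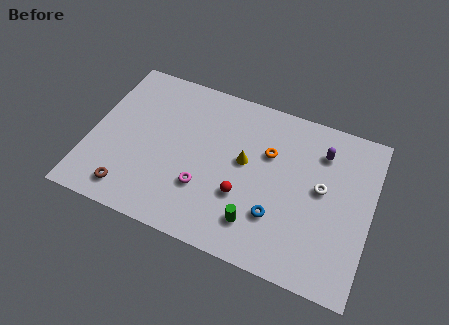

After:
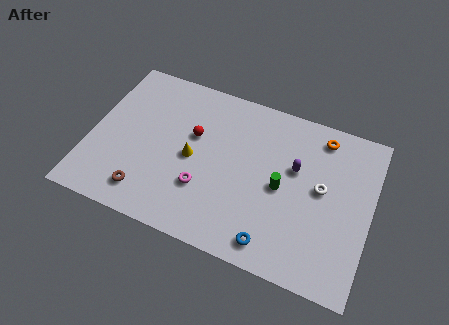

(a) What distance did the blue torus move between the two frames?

1.6

The blue torus moved from about (10.4, 2.9) to (10.4, 1.3), a distance of √(0.0² + 1.6²) ≈ 1.6.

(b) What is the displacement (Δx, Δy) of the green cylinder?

(1.1, 2.6)

The green cylinder was at about (9.4, 2.1) and moved to about (10.5, 4.7).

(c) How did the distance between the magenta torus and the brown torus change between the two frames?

-0.9

The distance was about 4.2 in the first image and 3.3 in the second, so they moved 0.9 units closer together.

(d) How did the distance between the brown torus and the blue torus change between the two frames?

-1.0

They were about 8.0 units apart before and 7.0 after — 1.0 units closer together.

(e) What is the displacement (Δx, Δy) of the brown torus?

(0.9, 0.2)

From the two frames, the brown torus sits at roughly (2.5, 1.5) before and (3.4, 1.7) after.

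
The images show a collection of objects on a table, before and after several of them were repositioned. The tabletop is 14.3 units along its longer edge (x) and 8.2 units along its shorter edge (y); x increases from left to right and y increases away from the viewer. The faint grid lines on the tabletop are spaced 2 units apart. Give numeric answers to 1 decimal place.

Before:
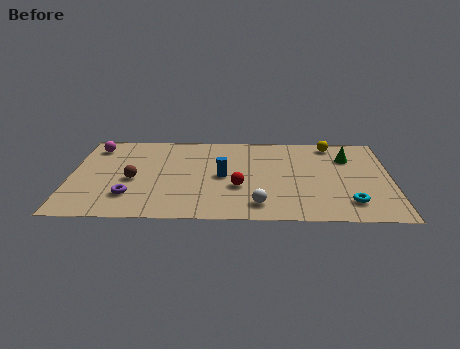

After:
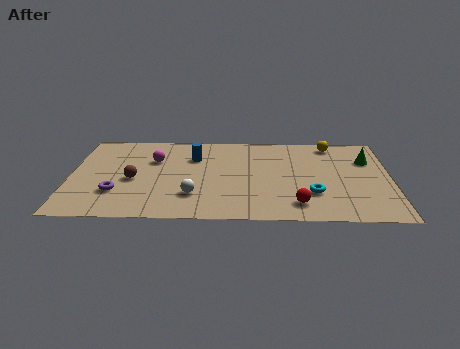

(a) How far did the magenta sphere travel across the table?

3.0

The magenta sphere was near (1.0, 6.7) before and (3.7, 5.5) after, so it travelled √(2.7² + 1.2²) ≈ 3.0 units.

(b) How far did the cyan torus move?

1.8

From (12.4, 1.7) to (10.8, 2.5), the cyan torus covered √(1.6² + 0.8²) ≈ 1.8 units.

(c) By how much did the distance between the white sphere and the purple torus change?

-2.3

The distance was about 5.7 in the first image and 3.4 in the second, so they moved 2.3 units closer together.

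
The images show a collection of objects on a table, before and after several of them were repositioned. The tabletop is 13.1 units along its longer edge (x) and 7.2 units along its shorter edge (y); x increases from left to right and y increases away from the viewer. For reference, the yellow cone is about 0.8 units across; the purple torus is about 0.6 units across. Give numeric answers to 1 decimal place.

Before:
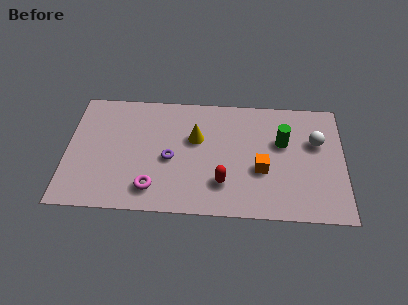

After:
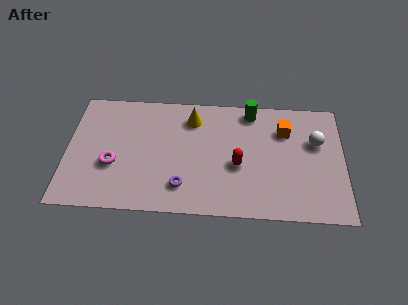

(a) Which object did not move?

the white sphere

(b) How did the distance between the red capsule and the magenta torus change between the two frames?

+2.6

Before: roughly 3.3 units apart; after: 5.9. That's 2.6 units further apart.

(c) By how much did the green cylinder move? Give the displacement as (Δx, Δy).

(-1.5, 1.8)

The green cylinder was at about (10.2, 4.5) and moved to about (8.7, 6.3).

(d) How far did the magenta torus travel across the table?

2.3

The magenta torus was near (4.1, 1.4) before and (2.2, 2.7) after, so it travelled √(1.9² + 1.3²) ≈ 2.3 units.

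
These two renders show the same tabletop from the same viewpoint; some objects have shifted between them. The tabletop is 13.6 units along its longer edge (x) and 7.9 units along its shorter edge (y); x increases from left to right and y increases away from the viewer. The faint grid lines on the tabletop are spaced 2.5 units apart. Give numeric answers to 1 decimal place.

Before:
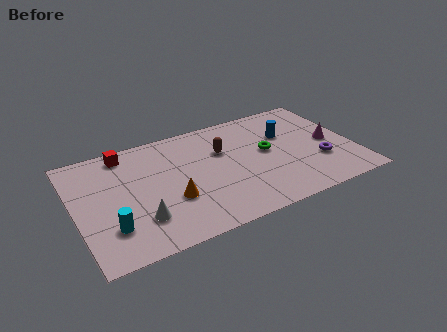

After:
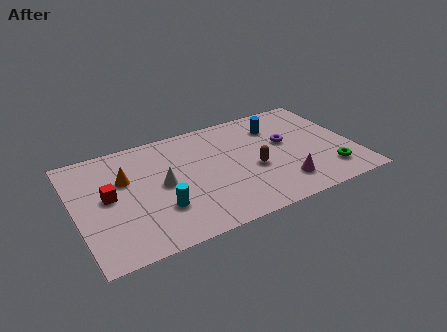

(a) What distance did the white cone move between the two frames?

2.3

From (2.9, 2.1) to (4.2, 4.0), the white cone covered √(1.3² + 1.9²) ≈ 2.3 units.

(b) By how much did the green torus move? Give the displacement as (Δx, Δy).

(2.7, -2.6)

The green torus was at about (9.4, 4.3) and moved to about (12.1, 1.7).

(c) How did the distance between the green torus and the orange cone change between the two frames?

+5.1

The distance was about 5.1 in the first image and 10.2 in the second, so they moved 5.1 units further apart.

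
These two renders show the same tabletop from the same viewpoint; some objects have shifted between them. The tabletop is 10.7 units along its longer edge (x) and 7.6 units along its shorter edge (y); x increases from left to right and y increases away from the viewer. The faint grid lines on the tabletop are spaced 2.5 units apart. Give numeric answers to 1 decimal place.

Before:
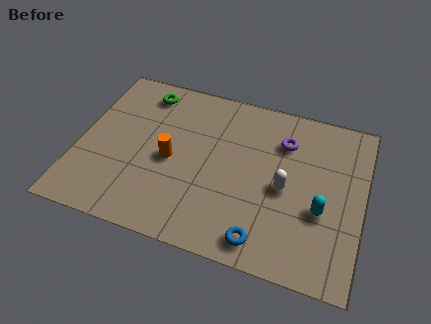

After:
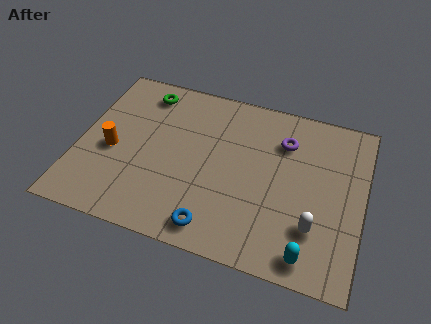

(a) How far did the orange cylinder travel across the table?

2.2

The orange cylinder was near (3.5, 3.5) before and (1.3, 3.3) after, so it travelled √(2.2² + 0.2²) ≈ 2.2 units.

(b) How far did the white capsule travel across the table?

1.8

The white capsule moved from about (7.8, 3.5) to (9.0, 2.1), a distance of √(1.2² + 1.4²) ≈ 1.8.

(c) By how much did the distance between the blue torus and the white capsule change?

+1.2

They were about 2.6 units apart before and 3.8 after — 1.2 units further apart.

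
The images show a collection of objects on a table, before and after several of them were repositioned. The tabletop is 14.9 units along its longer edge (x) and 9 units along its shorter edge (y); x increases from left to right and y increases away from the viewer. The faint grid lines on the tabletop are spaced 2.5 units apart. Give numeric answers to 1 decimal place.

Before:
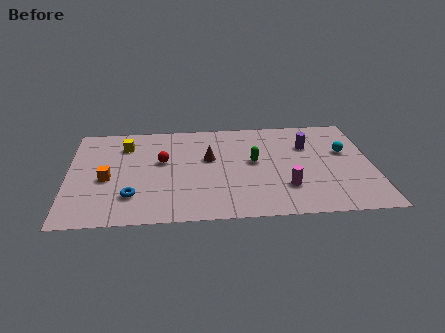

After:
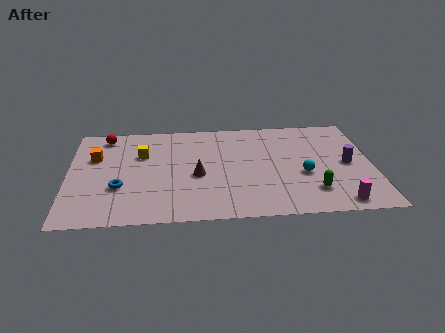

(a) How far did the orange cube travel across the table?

2.1

The orange cube was near (1.9, 3.9) before and (1.3, 5.9) after, so it travelled √(0.6² + 2.0²) ≈ 2.1 units.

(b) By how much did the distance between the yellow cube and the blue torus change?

-1.5

They were about 4.6 units apart before and 3.1 after — 1.5 units closer together.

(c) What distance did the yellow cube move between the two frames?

1.2

From (2.8, 6.9) to (3.6, 6.0), the yellow cube covered √(0.8² + 0.9²) ≈ 1.2 units.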